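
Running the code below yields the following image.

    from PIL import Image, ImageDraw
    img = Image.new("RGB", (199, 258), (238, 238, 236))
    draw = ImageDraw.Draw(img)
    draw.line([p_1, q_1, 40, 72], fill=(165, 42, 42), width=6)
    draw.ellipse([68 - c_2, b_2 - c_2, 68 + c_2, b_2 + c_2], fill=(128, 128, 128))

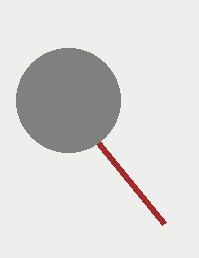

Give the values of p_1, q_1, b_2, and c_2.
p_1 = 164; q_1 = 224; b_2 = 100; c_2 = 52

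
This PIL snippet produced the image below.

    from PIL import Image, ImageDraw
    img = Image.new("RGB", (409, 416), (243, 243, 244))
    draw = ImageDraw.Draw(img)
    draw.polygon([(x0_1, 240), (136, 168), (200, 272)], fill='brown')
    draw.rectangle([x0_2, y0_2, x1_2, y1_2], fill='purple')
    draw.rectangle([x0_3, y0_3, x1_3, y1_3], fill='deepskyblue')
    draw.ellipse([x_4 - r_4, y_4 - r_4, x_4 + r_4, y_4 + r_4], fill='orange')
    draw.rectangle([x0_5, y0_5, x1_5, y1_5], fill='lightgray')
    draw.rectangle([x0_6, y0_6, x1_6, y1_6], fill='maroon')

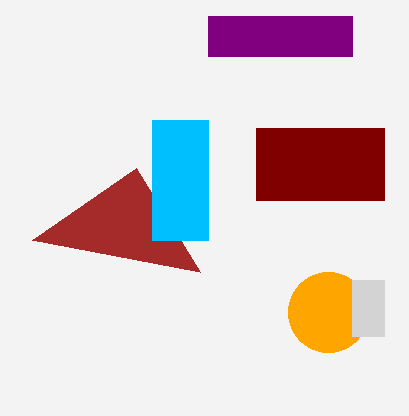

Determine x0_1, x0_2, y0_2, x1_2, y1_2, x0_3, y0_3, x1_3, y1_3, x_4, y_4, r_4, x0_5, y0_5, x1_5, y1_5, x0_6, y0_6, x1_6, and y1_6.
x0_1 = 32, x0_2 = 208, y0_2 = 16, x1_2 = 352, y1_2 = 56, x0_3 = 152, y0_3 = 120, x1_3 = 208, y1_3 = 240, x_4 = 328, y_4 = 312, r_4 = 40, x0_5 = 352, y0_5 = 280, x1_5 = 384, y1_5 = 336, x0_6 = 256, y0_6 = 128, x1_6 = 384, y1_6 = 200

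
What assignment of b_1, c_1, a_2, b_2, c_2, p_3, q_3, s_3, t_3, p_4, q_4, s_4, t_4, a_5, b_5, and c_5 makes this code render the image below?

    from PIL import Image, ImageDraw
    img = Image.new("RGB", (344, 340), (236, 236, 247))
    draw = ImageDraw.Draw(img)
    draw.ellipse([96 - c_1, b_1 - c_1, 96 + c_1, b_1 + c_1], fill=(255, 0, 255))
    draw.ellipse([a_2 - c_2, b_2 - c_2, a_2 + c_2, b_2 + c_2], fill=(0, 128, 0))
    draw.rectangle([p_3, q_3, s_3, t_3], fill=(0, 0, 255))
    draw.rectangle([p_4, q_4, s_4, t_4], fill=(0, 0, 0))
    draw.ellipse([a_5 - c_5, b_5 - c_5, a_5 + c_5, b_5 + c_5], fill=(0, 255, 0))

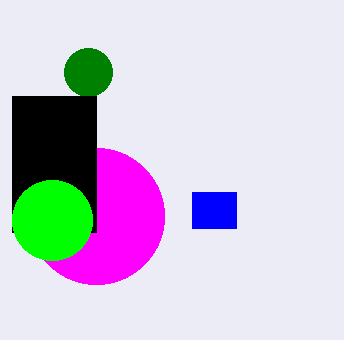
b_1 = 216, c_1 = 68, a_2 = 88, b_2 = 72, c_2 = 24, p_3 = 192, q_3 = 192, s_3 = 236, t_3 = 228, p_4 = 12, q_4 = 96, s_4 = 96, t_4 = 232, a_5 = 52, b_5 = 220, c_5 = 40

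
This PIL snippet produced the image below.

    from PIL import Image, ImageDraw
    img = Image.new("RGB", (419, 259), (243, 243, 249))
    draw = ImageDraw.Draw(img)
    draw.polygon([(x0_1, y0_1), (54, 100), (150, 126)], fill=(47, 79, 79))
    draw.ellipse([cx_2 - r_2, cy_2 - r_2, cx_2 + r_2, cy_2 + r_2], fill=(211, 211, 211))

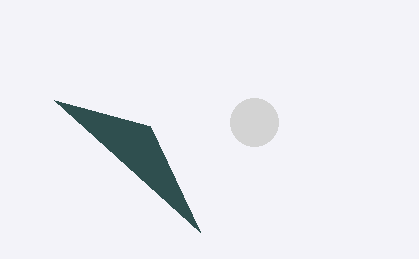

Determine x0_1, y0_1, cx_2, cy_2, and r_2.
x0_1 = 200, y0_1 = 232, cx_2 = 254, cy_2 = 122, r_2 = 24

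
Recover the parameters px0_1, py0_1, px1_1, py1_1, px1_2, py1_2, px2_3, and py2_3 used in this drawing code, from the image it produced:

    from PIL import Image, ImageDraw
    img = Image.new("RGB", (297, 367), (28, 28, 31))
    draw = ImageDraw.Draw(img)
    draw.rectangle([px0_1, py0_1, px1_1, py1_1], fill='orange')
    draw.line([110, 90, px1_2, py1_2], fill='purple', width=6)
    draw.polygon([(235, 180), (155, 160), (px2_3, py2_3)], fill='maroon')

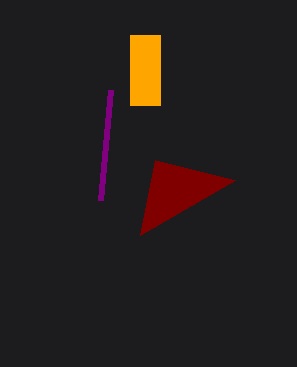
px0_1 = 130; py0_1 = 35; px1_1 = 160; py1_1 = 105; px1_2 = 100; py1_2 = 200; px2_3 = 140; py2_3 = 235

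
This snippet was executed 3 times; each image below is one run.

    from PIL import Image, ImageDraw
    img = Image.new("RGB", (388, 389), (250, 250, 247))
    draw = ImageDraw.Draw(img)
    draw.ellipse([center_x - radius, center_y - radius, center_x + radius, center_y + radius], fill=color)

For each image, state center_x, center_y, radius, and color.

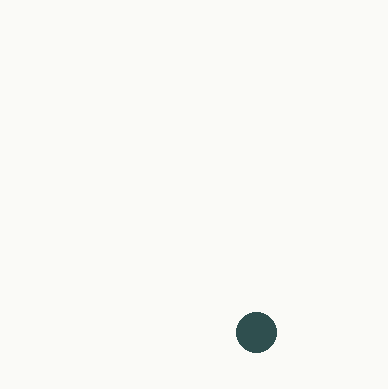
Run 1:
center_x = 256
center_y = 332
radius = 20
color = 'darkslategray'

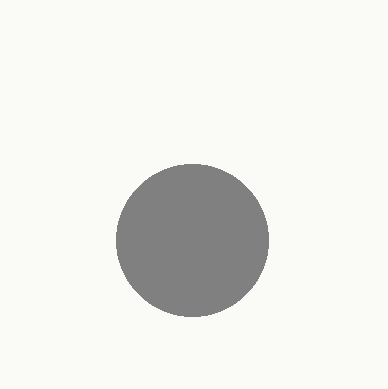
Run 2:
center_x = 192
center_y = 240
radius = 76
color = 'gray'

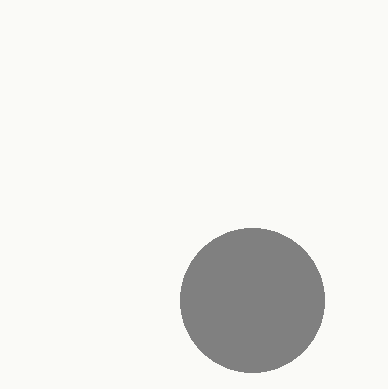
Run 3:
center_x = 252, center_y = 300, radius = 72, color = 'gray'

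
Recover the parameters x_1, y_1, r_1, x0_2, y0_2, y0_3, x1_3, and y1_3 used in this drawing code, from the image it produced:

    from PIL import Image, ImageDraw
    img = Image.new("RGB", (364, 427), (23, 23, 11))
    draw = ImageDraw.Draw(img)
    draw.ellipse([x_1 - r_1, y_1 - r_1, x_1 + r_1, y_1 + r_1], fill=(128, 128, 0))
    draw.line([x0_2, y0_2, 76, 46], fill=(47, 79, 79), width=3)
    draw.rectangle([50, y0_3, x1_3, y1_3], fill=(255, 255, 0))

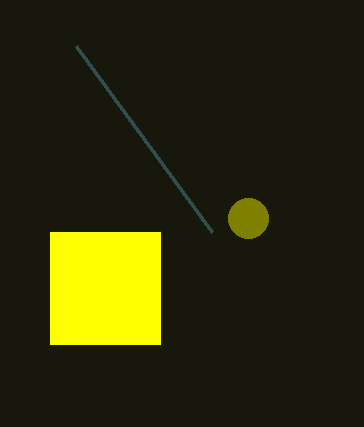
x_1 = 248; y_1 = 218; r_1 = 20; x0_2 = 212; y0_2 = 232; y0_3 = 232; x1_3 = 160; y1_3 = 344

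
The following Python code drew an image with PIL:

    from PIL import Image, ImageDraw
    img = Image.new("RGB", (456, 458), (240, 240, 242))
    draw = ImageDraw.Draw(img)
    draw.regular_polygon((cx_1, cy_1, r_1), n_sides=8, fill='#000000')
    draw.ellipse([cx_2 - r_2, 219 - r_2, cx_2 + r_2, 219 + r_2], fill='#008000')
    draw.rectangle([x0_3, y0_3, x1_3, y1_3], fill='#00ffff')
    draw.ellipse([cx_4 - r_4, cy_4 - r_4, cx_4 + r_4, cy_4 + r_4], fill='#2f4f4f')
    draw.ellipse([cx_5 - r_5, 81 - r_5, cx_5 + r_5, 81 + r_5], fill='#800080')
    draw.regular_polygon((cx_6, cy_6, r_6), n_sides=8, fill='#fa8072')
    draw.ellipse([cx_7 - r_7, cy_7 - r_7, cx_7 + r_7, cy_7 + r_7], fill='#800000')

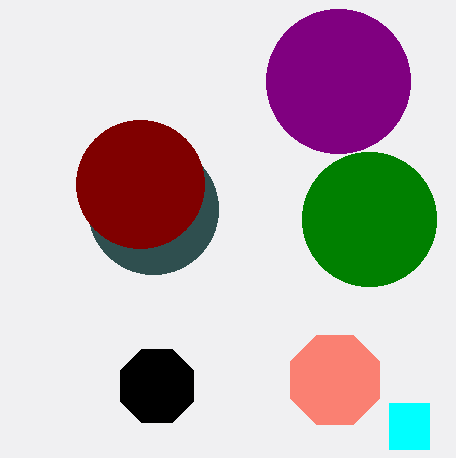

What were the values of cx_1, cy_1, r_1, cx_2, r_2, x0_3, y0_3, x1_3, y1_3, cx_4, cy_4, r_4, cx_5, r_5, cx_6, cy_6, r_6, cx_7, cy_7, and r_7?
cx_1 = 157
cy_1 = 386
r_1 = 40
cx_2 = 369
r_2 = 67
x0_3 = 389
y0_3 = 403
x1_3 = 429
y1_3 = 449
cx_4 = 153
cy_4 = 209
r_4 = 65
cx_5 = 338
r_5 = 72
cx_6 = 335
cy_6 = 380
r_6 = 48
cx_7 = 140
cy_7 = 184
r_7 = 64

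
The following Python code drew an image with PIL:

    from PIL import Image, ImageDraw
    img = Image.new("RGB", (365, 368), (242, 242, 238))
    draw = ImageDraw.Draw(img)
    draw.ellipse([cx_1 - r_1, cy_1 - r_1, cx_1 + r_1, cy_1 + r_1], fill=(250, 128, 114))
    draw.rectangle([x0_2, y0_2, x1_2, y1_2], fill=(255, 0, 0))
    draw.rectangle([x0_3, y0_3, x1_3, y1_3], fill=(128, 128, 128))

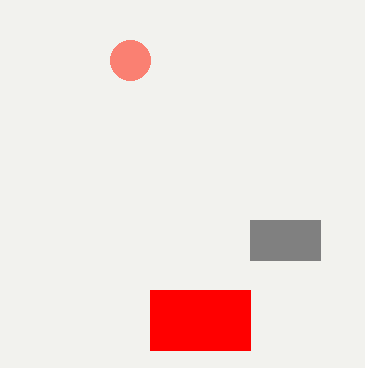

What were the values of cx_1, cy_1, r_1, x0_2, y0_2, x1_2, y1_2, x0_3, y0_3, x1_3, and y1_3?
cx_1 = 130; cy_1 = 60; r_1 = 20; x0_2 = 150; y0_2 = 290; x1_2 = 250; y1_2 = 350; x0_3 = 250; y0_3 = 220; x1_3 = 320; y1_3 = 260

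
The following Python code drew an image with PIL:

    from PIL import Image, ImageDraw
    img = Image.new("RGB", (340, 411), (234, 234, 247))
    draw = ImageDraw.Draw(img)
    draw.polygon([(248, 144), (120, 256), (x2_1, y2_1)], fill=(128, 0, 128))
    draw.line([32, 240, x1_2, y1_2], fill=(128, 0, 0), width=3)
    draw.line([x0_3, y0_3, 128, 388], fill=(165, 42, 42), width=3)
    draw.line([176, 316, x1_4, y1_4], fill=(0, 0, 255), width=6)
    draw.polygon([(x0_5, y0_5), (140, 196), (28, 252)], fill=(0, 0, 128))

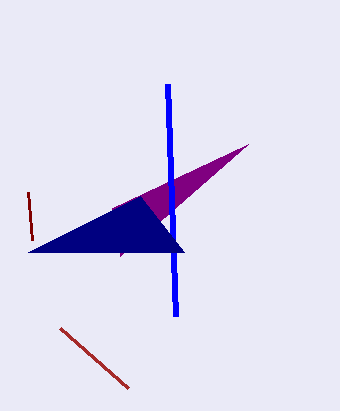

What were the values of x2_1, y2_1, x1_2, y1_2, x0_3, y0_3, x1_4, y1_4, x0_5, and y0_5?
x2_1 = 112, y2_1 = 208, x1_2 = 28, y1_2 = 192, x0_3 = 60, y0_3 = 328, x1_4 = 168, y1_4 = 84, x0_5 = 184, y0_5 = 252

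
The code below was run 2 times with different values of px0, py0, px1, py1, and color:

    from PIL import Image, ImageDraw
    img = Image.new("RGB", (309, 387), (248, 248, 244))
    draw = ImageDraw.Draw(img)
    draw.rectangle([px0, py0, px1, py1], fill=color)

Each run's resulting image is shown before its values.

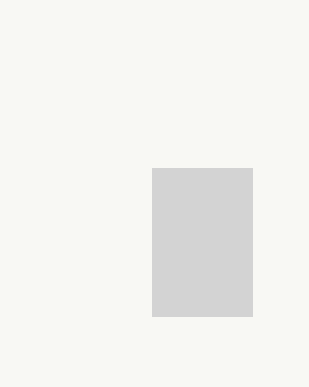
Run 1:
px0 = 152, py0 = 168, px1 = 252, py1 = 316, color = 'lightgray'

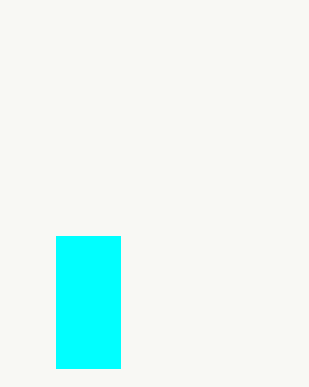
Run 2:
px0 = 56; py0 = 236; px1 = 120; py1 = 368; color = 'cyan'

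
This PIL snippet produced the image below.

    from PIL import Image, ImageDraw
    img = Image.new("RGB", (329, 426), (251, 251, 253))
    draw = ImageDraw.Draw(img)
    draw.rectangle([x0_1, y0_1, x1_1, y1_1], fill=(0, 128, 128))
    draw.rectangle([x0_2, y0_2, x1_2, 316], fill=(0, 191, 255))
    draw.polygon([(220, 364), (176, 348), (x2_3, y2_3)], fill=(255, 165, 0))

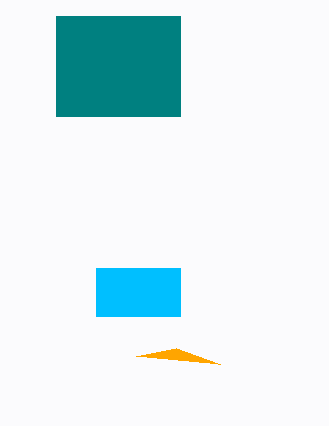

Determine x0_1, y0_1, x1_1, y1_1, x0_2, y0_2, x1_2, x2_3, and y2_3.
x0_1 = 56
y0_1 = 16
x1_1 = 180
y1_1 = 116
x0_2 = 96
y0_2 = 268
x1_2 = 180
x2_3 = 136
y2_3 = 356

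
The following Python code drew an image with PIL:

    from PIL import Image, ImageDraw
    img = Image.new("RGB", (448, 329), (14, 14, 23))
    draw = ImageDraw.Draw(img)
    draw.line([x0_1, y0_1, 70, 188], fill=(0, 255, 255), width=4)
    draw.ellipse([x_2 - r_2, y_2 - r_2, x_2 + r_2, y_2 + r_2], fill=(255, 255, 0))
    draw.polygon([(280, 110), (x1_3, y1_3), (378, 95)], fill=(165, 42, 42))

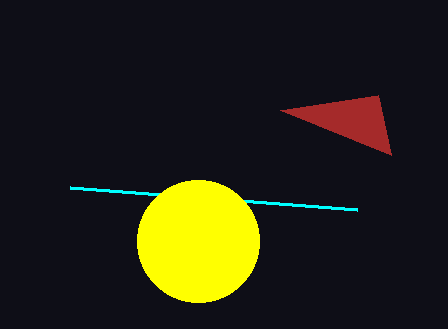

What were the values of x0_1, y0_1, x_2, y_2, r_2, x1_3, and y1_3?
x0_1 = 357, y0_1 = 210, x_2 = 198, y_2 = 241, r_2 = 61, x1_3 = 391, y1_3 = 155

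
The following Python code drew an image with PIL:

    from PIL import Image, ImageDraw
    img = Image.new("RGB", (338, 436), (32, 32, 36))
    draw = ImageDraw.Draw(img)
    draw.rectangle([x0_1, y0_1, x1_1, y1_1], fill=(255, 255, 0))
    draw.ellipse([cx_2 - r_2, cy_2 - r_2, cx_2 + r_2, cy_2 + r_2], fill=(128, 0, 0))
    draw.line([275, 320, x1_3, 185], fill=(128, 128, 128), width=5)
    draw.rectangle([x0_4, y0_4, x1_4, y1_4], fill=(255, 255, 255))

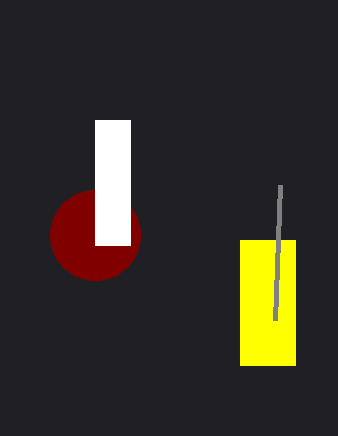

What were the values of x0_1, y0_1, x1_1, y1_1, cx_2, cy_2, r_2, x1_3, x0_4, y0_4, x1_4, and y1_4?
x0_1 = 240
y0_1 = 240
x1_1 = 295
y1_1 = 365
cx_2 = 95
cy_2 = 235
r_2 = 45
x1_3 = 280
x0_4 = 95
y0_4 = 120
x1_4 = 130
y1_4 = 245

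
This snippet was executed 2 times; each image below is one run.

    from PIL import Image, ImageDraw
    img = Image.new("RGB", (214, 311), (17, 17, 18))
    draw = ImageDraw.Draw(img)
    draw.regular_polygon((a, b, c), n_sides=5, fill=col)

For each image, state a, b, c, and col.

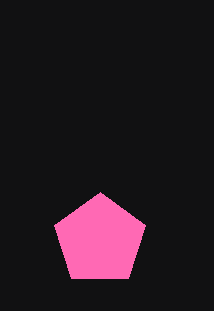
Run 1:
a = 100; b = 240; c = 48; col = 'hotpink'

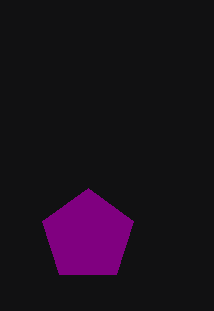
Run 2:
a = 88, b = 236, c = 48, col = 'purple'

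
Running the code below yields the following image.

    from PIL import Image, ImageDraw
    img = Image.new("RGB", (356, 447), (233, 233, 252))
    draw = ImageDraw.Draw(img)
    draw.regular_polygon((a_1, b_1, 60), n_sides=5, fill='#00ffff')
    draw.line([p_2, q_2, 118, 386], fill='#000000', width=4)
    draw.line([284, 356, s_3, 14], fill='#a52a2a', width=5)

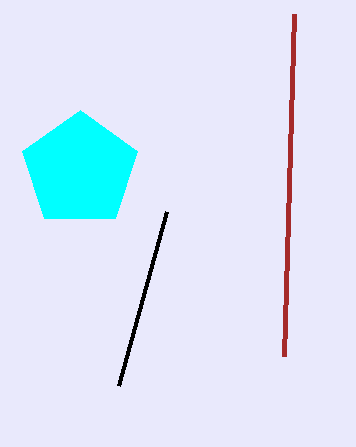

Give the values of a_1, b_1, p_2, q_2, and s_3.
a_1 = 80; b_1 = 170; p_2 = 166; q_2 = 212; s_3 = 294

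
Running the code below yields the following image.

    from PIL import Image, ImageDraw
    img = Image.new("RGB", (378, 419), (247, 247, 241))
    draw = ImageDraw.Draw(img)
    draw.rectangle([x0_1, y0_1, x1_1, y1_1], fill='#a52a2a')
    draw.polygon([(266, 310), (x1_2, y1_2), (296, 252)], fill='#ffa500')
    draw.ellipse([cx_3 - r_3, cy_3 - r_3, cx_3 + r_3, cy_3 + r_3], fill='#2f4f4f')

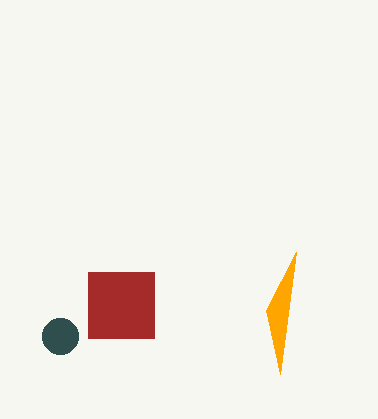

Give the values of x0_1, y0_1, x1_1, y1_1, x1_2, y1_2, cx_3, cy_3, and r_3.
x0_1 = 88, y0_1 = 272, x1_1 = 154, y1_1 = 338, x1_2 = 280, y1_2 = 374, cx_3 = 60, cy_3 = 336, r_3 = 18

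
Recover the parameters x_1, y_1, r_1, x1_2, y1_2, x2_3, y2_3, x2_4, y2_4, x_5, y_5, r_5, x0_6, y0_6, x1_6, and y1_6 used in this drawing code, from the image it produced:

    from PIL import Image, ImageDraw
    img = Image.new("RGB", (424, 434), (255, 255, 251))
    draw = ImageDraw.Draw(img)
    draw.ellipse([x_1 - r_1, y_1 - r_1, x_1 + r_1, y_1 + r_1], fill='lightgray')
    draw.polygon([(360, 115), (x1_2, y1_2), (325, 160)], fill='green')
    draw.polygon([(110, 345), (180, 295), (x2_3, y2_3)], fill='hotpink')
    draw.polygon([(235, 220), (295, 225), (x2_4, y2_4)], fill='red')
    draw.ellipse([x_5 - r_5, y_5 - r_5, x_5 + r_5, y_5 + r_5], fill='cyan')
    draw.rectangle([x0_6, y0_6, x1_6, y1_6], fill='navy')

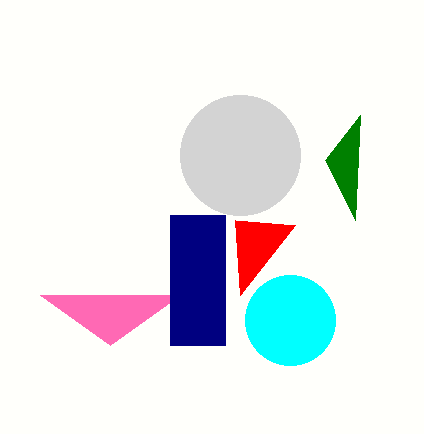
x_1 = 240; y_1 = 155; r_1 = 60; x1_2 = 355; y1_2 = 220; x2_3 = 40; y2_3 = 295; x2_4 = 240; y2_4 = 295; x_5 = 290; y_5 = 320; r_5 = 45; x0_6 = 170; y0_6 = 215; x1_6 = 225; y1_6 = 345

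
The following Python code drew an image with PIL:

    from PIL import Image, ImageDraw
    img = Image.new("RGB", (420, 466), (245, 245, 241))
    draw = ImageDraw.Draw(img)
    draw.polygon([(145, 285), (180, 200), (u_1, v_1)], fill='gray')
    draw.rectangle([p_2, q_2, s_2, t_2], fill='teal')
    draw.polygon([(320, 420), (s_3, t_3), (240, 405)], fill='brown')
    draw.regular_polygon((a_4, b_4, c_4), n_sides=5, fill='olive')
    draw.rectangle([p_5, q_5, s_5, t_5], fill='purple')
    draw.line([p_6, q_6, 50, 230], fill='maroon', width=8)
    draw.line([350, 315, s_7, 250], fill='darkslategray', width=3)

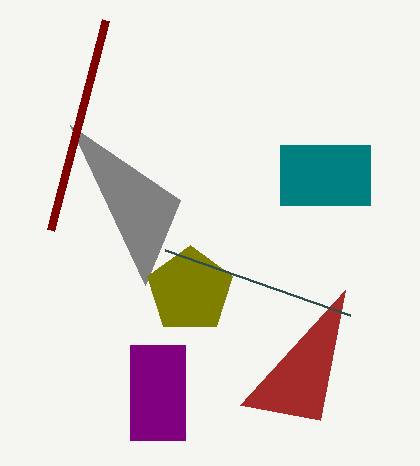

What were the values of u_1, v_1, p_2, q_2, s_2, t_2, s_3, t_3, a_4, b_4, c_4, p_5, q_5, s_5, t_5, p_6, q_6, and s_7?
u_1 = 70; v_1 = 125; p_2 = 280; q_2 = 145; s_2 = 370; t_2 = 205; s_3 = 345; t_3 = 290; a_4 = 190; b_4 = 290; c_4 = 45; p_5 = 130; q_5 = 345; s_5 = 185; t_5 = 440; p_6 = 105; q_6 = 20; s_7 = 165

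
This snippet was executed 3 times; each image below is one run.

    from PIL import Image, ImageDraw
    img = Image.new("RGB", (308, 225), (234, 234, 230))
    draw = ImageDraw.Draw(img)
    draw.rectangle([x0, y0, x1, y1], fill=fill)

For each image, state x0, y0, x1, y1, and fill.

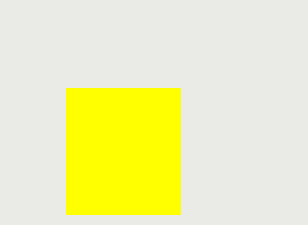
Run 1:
x0 = 66
y0 = 88
x1 = 180
y1 = 214
fill = 'yellow'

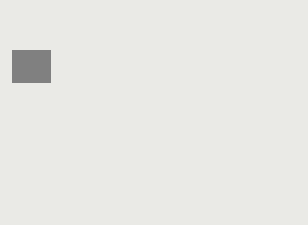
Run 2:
x0 = 12, y0 = 50, x1 = 50, y1 = 82, fill = 'gray'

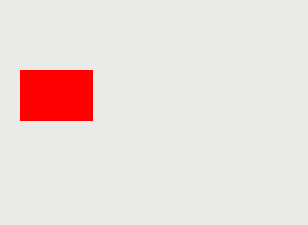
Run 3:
x0 = 20, y0 = 70, x1 = 92, y1 = 120, fill = 'red'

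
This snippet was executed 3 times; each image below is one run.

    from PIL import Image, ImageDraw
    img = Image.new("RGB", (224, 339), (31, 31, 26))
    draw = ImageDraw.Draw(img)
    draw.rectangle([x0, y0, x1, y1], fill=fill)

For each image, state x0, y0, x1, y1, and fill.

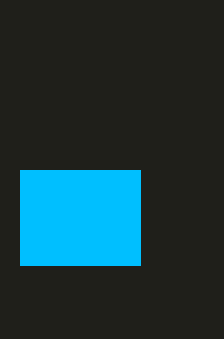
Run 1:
x0 = 20
y0 = 170
x1 = 140
y1 = 265
fill = 'deepskyblue'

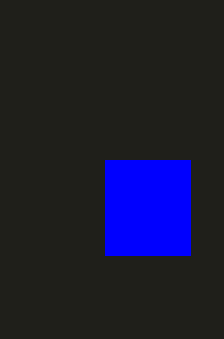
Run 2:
x0 = 105
y0 = 160
x1 = 190
y1 = 255
fill = 'blue'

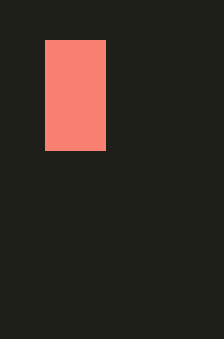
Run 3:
x0 = 45; y0 = 40; x1 = 105; y1 = 150; fill = 'salmon'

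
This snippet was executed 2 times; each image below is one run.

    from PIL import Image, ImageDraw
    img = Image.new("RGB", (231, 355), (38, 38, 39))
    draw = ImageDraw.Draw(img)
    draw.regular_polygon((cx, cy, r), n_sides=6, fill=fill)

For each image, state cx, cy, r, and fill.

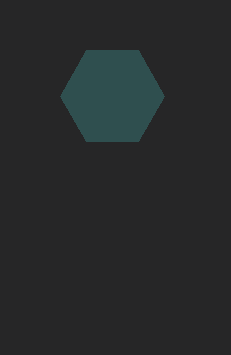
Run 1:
cx = 112
cy = 96
r = 52
fill = 'darkslategray'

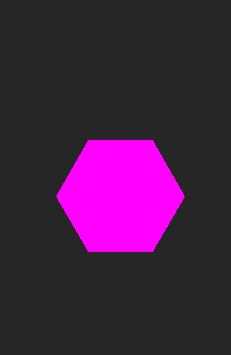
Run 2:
cx = 120, cy = 196, r = 64, fill = 'magenta'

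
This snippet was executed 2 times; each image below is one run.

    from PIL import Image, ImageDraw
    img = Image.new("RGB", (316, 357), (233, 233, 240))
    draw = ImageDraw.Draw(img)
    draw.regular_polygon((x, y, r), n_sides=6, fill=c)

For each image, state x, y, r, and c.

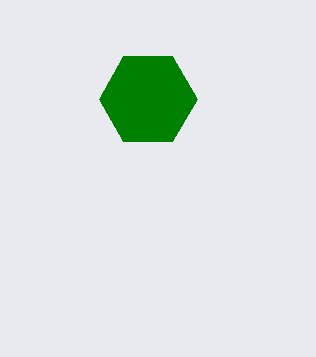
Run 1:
x = 148; y = 99; r = 49; c = 'green'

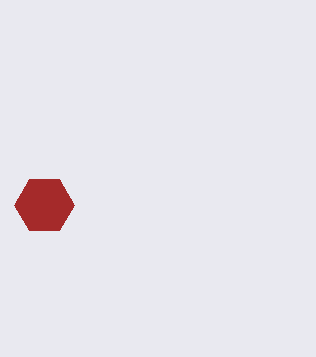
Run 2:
x = 44, y = 205, r = 30, c = 'brown'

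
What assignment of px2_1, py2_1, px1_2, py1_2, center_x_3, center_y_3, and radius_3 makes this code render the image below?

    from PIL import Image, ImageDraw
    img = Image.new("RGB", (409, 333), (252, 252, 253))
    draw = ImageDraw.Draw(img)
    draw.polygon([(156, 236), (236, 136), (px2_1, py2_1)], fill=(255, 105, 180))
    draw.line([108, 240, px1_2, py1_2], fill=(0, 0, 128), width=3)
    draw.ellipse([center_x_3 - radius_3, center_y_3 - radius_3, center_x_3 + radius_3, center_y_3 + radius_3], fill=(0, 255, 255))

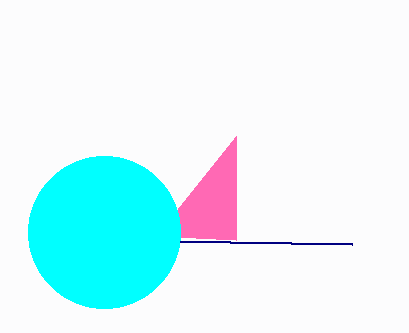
px2_1 = 236; py2_1 = 240; px1_2 = 352; py1_2 = 244; center_x_3 = 104; center_y_3 = 232; radius_3 = 76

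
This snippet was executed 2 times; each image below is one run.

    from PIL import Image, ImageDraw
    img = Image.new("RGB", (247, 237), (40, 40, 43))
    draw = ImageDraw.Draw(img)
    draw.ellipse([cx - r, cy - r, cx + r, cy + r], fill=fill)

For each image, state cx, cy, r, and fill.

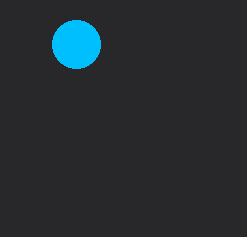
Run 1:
cx = 76, cy = 44, r = 24, fill = 'deepskyblue'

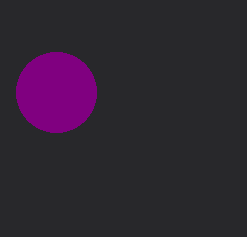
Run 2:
cx = 56; cy = 92; r = 40; fill = 'purple'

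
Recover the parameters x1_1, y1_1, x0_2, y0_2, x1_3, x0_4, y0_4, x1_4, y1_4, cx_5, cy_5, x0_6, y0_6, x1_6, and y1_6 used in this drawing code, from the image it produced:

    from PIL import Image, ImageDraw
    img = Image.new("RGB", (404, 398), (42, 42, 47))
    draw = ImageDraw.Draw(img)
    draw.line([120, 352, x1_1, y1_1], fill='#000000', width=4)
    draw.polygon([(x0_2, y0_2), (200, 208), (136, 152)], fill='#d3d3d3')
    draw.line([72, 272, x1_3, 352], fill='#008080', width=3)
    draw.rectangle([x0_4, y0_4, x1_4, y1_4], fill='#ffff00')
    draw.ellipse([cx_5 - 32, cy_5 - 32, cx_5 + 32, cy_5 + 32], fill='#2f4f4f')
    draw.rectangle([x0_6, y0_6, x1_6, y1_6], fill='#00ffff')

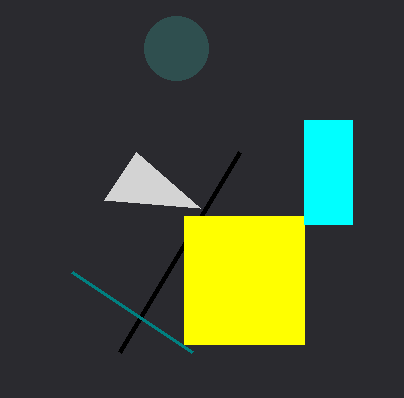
x1_1 = 240, y1_1 = 152, x0_2 = 104, y0_2 = 200, x1_3 = 192, x0_4 = 184, y0_4 = 216, x1_4 = 304, y1_4 = 344, cx_5 = 176, cy_5 = 48, x0_6 = 304, y0_6 = 120, x1_6 = 352, y1_6 = 224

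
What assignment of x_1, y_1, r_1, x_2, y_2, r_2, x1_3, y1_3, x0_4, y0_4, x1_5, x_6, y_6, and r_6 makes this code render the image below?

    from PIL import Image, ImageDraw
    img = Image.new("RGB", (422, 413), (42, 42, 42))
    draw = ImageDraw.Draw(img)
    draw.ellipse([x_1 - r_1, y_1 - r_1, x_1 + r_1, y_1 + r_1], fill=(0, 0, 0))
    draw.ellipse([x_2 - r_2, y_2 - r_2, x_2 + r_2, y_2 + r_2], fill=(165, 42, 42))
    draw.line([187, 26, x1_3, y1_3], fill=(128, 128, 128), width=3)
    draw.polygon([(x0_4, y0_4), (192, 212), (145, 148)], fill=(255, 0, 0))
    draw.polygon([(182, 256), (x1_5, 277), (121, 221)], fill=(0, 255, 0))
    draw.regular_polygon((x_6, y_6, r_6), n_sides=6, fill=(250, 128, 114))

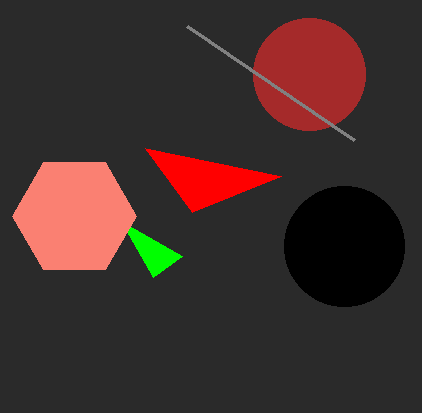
x_1 = 344, y_1 = 246, r_1 = 60, x_2 = 309, y_2 = 74, r_2 = 56, x1_3 = 354, y1_3 = 140, x0_4 = 281, y0_4 = 176, x1_5 = 153, x_6 = 74, y_6 = 216, r_6 = 62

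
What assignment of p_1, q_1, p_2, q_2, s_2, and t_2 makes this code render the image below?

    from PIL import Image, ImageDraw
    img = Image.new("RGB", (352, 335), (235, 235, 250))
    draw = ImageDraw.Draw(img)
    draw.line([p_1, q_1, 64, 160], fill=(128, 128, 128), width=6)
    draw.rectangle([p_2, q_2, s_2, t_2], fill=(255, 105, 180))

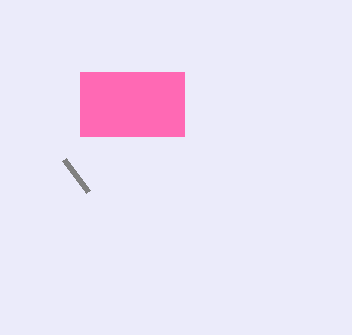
p_1 = 88; q_1 = 192; p_2 = 80; q_2 = 72; s_2 = 184; t_2 = 136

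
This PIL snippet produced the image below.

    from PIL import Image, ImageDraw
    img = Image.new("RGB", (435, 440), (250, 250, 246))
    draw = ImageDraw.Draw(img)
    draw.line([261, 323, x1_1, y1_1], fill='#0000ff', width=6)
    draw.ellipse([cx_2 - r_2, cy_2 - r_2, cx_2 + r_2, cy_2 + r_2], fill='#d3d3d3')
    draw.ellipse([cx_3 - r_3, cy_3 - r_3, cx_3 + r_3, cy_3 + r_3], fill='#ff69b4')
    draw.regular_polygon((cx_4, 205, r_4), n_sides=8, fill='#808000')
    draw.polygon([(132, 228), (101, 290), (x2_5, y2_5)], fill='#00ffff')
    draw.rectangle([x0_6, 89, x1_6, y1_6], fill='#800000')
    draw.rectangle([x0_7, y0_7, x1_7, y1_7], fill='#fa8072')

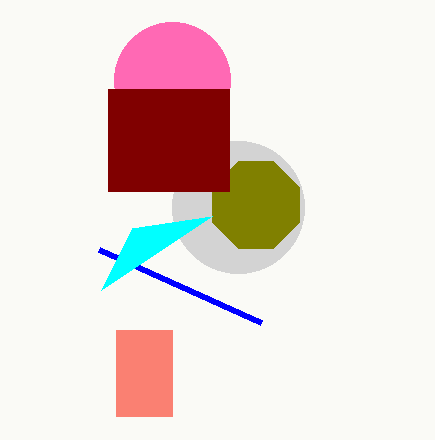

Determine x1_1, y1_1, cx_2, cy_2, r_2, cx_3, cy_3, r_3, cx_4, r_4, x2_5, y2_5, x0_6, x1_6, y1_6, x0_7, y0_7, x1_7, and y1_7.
x1_1 = 99; y1_1 = 250; cx_2 = 238; cy_2 = 207; r_2 = 66; cx_3 = 172; cy_3 = 80; r_3 = 58; cx_4 = 256; r_4 = 47; x2_5 = 212; y2_5 = 216; x0_6 = 108; x1_6 = 229; y1_6 = 191; x0_7 = 116; y0_7 = 330; x1_7 = 172; y1_7 = 416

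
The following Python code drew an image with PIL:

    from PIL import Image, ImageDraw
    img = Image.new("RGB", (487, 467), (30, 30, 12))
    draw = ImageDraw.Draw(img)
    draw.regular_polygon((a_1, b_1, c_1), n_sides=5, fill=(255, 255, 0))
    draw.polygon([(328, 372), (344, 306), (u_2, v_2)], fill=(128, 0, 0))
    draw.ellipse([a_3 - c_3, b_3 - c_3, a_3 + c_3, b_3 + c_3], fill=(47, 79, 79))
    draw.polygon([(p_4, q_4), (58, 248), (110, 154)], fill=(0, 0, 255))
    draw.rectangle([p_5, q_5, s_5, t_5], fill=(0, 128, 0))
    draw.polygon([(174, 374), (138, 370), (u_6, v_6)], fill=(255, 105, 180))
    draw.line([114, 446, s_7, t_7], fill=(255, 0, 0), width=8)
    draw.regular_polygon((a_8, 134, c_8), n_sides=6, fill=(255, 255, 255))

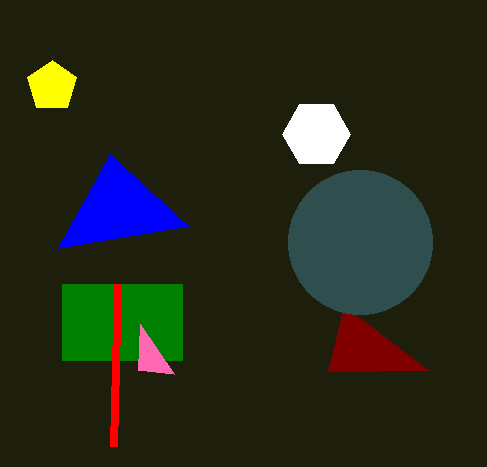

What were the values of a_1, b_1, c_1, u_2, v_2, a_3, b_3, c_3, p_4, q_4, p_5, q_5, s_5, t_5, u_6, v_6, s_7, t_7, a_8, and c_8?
a_1 = 52, b_1 = 86, c_1 = 26, u_2 = 428, v_2 = 370, a_3 = 360, b_3 = 242, c_3 = 72, p_4 = 188, q_4 = 226, p_5 = 62, q_5 = 284, s_5 = 182, t_5 = 360, u_6 = 140, v_6 = 324, s_7 = 118, t_7 = 284, a_8 = 316, c_8 = 34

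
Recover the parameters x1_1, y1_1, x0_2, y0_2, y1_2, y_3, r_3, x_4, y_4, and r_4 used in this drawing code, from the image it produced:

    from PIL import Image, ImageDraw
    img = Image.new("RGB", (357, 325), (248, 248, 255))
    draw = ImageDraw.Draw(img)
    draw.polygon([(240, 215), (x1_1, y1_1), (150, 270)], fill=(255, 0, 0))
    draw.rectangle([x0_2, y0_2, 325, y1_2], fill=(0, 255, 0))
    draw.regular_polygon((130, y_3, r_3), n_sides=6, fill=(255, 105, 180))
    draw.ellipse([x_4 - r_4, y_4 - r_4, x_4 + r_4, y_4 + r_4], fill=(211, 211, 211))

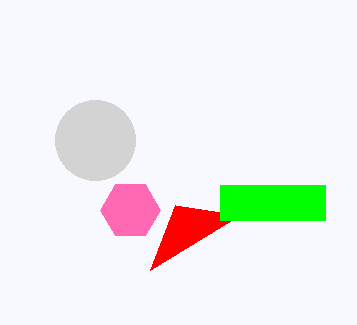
x1_1 = 175, y1_1 = 205, x0_2 = 220, y0_2 = 185, y1_2 = 220, y_3 = 210, r_3 = 30, x_4 = 95, y_4 = 140, r_4 = 40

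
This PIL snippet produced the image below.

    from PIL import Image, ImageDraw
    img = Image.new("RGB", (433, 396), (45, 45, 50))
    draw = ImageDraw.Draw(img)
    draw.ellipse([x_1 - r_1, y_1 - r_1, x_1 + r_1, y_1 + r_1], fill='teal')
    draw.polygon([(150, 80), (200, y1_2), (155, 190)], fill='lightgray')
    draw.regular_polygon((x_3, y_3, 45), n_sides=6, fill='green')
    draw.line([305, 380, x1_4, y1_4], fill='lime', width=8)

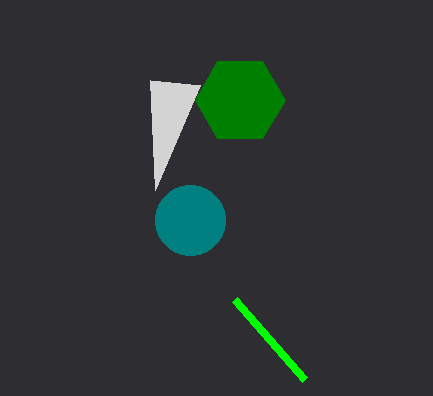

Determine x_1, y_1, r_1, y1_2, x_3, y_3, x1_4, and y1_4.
x_1 = 190
y_1 = 220
r_1 = 35
y1_2 = 85
x_3 = 240
y_3 = 100
x1_4 = 235
y1_4 = 300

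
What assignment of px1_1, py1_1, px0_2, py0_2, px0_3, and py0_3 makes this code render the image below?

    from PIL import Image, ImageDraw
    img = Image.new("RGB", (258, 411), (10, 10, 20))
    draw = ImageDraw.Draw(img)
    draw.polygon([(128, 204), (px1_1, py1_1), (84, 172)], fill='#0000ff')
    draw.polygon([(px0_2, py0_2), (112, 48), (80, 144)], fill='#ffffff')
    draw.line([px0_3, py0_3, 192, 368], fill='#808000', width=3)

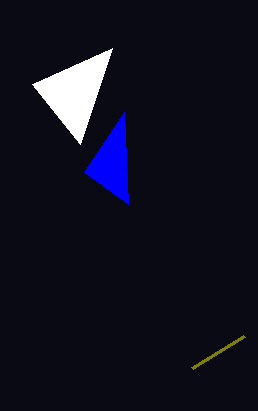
px1_1 = 124; py1_1 = 112; px0_2 = 32; py0_2 = 84; px0_3 = 244; py0_3 = 336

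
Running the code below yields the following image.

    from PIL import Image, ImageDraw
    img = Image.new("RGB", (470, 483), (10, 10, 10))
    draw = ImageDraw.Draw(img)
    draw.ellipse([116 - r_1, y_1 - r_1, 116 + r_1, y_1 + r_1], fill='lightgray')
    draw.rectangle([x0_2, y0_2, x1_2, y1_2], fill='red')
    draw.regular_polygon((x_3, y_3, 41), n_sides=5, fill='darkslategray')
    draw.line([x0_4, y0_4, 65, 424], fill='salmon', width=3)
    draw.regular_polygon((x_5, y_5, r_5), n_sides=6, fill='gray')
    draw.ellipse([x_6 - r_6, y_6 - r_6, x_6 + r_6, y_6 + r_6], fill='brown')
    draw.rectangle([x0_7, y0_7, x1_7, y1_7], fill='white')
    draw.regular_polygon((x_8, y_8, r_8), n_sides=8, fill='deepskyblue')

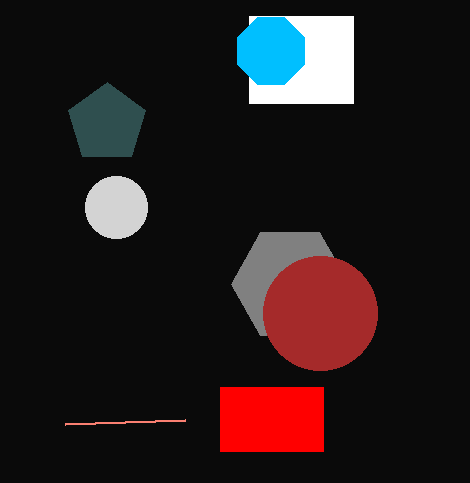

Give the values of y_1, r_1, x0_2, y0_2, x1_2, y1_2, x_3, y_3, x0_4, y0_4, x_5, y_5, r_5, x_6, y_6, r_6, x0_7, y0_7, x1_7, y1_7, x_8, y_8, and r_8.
y_1 = 207, r_1 = 31, x0_2 = 220, y0_2 = 387, x1_2 = 323, y1_2 = 451, x_3 = 107, y_3 = 123, x0_4 = 185, y0_4 = 420, x_5 = 290, y_5 = 284, r_5 = 59, x_6 = 320, y_6 = 313, r_6 = 57, x0_7 = 249, y0_7 = 16, x1_7 = 353, y1_7 = 103, x_8 = 271, y_8 = 51, r_8 = 36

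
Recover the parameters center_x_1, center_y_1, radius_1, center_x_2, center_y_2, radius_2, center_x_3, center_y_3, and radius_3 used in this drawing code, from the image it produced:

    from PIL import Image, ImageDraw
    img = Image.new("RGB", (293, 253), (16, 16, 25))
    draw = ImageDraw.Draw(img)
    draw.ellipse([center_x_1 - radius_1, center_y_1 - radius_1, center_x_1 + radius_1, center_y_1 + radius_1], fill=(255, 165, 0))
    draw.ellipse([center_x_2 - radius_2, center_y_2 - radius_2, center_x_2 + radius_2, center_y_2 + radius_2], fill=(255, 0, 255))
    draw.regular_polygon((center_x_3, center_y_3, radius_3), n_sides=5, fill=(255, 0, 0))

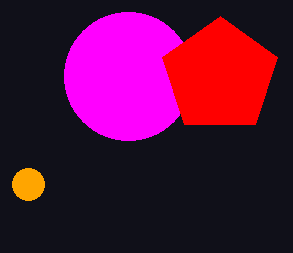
center_x_1 = 28, center_y_1 = 184, radius_1 = 16, center_x_2 = 128, center_y_2 = 76, radius_2 = 64, center_x_3 = 220, center_y_3 = 76, radius_3 = 60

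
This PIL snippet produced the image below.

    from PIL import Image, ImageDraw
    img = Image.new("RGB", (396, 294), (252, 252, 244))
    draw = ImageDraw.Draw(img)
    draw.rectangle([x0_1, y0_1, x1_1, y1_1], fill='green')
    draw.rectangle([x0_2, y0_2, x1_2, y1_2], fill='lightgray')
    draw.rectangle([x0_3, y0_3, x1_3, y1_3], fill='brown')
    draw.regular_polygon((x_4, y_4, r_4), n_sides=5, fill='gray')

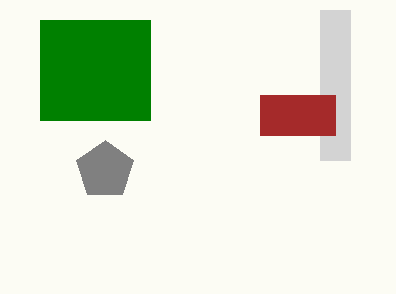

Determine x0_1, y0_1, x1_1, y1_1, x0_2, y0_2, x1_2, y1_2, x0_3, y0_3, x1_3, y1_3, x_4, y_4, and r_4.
x0_1 = 40, y0_1 = 20, x1_1 = 150, y1_1 = 120, x0_2 = 320, y0_2 = 10, x1_2 = 350, y1_2 = 160, x0_3 = 260, y0_3 = 95, x1_3 = 335, y1_3 = 135, x_4 = 105, y_4 = 170, r_4 = 30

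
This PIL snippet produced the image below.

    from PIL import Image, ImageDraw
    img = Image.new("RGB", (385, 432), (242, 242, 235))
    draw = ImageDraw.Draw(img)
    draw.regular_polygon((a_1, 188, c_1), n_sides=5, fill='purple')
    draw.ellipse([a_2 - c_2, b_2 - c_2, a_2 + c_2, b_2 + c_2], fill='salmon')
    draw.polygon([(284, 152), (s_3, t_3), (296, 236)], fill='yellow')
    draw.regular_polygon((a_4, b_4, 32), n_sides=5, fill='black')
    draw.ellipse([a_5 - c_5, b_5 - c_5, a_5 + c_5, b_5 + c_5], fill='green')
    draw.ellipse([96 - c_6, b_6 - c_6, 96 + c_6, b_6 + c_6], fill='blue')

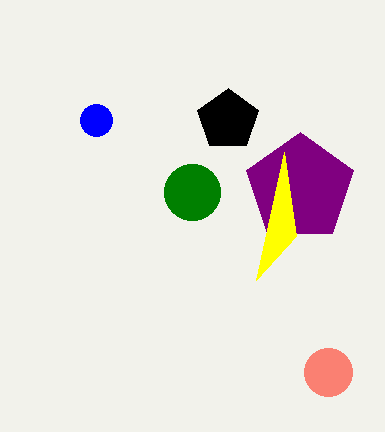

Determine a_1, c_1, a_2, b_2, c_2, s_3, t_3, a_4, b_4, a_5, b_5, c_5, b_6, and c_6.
a_1 = 300
c_1 = 56
a_2 = 328
b_2 = 372
c_2 = 24
s_3 = 256
t_3 = 280
a_4 = 228
b_4 = 120
a_5 = 192
b_5 = 192
c_5 = 28
b_6 = 120
c_6 = 16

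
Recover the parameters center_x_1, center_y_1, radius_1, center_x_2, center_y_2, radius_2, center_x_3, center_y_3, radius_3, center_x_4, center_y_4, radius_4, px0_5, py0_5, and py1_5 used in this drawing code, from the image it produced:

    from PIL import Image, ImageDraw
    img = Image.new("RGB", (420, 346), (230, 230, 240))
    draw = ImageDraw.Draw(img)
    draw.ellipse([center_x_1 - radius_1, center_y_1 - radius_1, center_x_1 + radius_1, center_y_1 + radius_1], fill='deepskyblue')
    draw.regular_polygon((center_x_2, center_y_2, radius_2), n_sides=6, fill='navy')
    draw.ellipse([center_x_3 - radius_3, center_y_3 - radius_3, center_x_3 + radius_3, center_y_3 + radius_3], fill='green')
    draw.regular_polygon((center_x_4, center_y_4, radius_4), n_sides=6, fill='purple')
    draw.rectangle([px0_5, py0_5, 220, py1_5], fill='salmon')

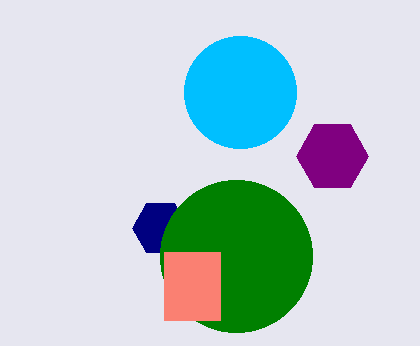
center_x_1 = 240; center_y_1 = 92; radius_1 = 56; center_x_2 = 160; center_y_2 = 228; radius_2 = 28; center_x_3 = 236; center_y_3 = 256; radius_3 = 76; center_x_4 = 332; center_y_4 = 156; radius_4 = 36; px0_5 = 164; py0_5 = 252; py1_5 = 320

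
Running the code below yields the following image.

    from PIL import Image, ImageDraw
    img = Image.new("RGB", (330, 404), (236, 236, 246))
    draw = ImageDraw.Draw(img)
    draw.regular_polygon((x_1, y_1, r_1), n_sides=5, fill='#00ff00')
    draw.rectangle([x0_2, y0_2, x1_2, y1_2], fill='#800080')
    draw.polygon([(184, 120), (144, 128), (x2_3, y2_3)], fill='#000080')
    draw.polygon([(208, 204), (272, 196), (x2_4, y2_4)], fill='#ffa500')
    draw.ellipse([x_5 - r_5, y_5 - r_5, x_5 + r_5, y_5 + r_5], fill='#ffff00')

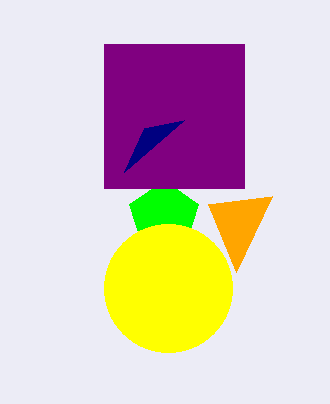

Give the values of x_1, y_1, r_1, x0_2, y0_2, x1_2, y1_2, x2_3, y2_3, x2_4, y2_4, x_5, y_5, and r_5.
x_1 = 164, y_1 = 216, r_1 = 36, x0_2 = 104, y0_2 = 44, x1_2 = 244, y1_2 = 188, x2_3 = 124, y2_3 = 172, x2_4 = 236, y2_4 = 272, x_5 = 168, y_5 = 288, r_5 = 64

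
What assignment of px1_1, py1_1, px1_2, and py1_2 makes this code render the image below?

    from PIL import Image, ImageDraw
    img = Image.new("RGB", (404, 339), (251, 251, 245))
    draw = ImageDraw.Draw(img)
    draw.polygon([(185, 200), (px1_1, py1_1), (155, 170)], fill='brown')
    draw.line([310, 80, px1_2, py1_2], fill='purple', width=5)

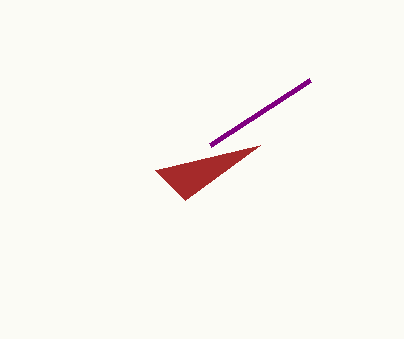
px1_1 = 260; py1_1 = 145; px1_2 = 210; py1_2 = 145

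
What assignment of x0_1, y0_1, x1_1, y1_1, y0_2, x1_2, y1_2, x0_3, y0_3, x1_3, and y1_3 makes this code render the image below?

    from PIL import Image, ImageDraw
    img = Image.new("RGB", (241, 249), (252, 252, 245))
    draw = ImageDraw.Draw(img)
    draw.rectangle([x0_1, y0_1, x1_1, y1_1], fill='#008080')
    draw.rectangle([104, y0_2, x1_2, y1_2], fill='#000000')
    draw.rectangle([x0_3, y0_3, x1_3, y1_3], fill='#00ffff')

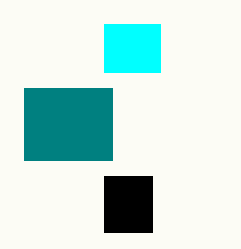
x0_1 = 24; y0_1 = 88; x1_1 = 112; y1_1 = 160; y0_2 = 176; x1_2 = 152; y1_2 = 232; x0_3 = 104; y0_3 = 24; x1_3 = 160; y1_3 = 72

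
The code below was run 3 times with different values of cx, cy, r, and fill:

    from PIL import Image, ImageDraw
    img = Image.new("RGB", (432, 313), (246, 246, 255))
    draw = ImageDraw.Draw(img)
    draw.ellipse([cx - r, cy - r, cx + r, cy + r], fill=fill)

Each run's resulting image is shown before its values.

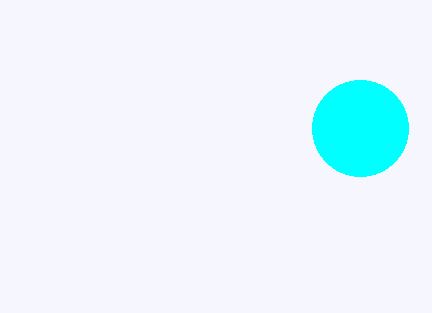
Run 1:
cx = 360, cy = 128, r = 48, fill = 'cyan'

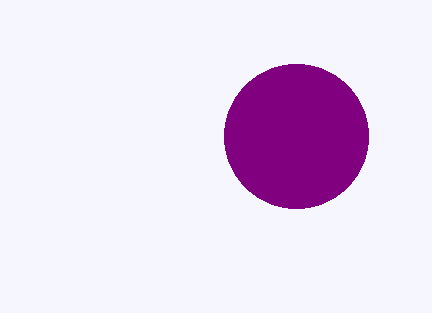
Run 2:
cx = 296, cy = 136, r = 72, fill = 'purple'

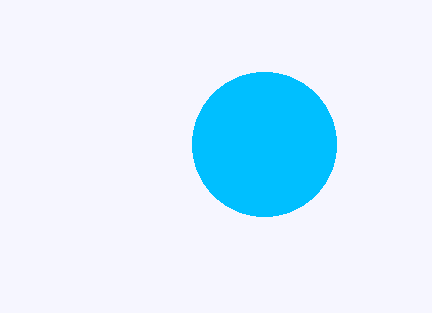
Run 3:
cx = 264
cy = 144
r = 72
fill = 'deepskyblue'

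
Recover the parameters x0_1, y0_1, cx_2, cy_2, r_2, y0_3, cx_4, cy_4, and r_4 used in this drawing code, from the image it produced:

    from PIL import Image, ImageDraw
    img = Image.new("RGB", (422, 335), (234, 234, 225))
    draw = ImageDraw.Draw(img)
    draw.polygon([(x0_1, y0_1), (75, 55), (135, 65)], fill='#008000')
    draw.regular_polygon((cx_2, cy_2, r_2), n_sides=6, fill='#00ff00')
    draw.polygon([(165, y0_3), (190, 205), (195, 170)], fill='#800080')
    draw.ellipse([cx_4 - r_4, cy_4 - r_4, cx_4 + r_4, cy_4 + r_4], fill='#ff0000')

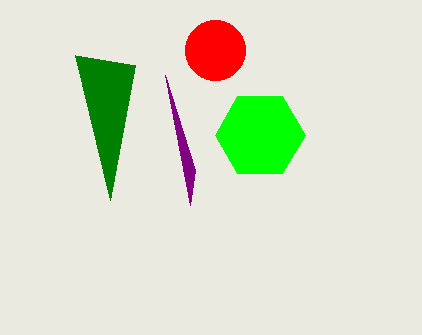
x0_1 = 110; y0_1 = 200; cx_2 = 260; cy_2 = 135; r_2 = 45; y0_3 = 75; cx_4 = 215; cy_4 = 50; r_4 = 30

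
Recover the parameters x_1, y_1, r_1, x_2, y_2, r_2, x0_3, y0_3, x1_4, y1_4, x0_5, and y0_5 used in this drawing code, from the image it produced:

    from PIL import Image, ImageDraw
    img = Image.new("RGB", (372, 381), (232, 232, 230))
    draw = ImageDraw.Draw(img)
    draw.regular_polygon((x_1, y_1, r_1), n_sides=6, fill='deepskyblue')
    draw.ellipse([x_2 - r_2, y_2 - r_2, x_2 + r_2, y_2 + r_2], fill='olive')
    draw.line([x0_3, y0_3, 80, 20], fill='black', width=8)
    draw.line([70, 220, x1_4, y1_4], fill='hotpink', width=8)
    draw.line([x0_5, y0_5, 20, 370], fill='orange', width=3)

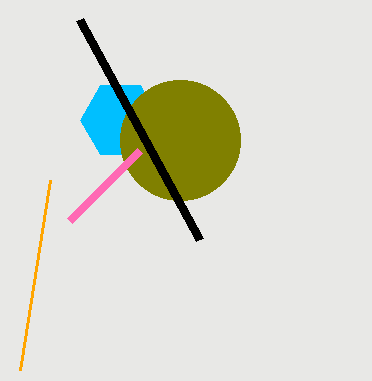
x_1 = 120
y_1 = 120
r_1 = 40
x_2 = 180
y_2 = 140
r_2 = 60
x0_3 = 200
y0_3 = 240
x1_4 = 140
y1_4 = 150
x0_5 = 50
y0_5 = 180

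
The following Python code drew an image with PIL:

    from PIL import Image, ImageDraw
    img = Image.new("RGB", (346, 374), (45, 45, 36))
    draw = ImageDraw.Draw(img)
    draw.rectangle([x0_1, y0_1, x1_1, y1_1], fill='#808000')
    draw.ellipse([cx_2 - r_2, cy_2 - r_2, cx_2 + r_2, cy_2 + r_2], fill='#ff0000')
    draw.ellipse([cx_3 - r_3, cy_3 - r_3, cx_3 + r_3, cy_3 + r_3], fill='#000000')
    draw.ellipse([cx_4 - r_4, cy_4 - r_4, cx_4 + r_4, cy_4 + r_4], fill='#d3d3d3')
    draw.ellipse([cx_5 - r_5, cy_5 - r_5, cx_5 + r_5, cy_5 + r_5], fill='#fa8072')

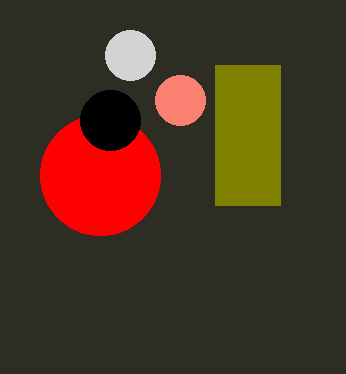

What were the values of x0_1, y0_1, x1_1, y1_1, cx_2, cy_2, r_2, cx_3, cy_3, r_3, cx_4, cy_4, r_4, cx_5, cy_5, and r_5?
x0_1 = 215, y0_1 = 65, x1_1 = 280, y1_1 = 205, cx_2 = 100, cy_2 = 175, r_2 = 60, cx_3 = 110, cy_3 = 120, r_3 = 30, cx_4 = 130, cy_4 = 55, r_4 = 25, cx_5 = 180, cy_5 = 100, r_5 = 25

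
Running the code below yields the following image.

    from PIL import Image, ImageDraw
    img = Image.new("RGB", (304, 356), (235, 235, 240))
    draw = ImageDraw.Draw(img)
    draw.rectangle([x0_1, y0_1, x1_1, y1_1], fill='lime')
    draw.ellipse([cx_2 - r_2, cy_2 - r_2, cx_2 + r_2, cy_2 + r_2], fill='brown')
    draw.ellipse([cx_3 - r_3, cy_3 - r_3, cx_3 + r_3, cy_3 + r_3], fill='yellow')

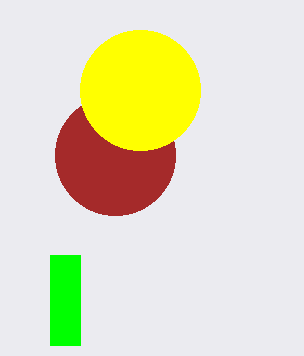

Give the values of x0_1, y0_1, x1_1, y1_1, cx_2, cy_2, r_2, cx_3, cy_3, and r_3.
x0_1 = 50
y0_1 = 255
x1_1 = 80
y1_1 = 345
cx_2 = 115
cy_2 = 155
r_2 = 60
cx_3 = 140
cy_3 = 90
r_3 = 60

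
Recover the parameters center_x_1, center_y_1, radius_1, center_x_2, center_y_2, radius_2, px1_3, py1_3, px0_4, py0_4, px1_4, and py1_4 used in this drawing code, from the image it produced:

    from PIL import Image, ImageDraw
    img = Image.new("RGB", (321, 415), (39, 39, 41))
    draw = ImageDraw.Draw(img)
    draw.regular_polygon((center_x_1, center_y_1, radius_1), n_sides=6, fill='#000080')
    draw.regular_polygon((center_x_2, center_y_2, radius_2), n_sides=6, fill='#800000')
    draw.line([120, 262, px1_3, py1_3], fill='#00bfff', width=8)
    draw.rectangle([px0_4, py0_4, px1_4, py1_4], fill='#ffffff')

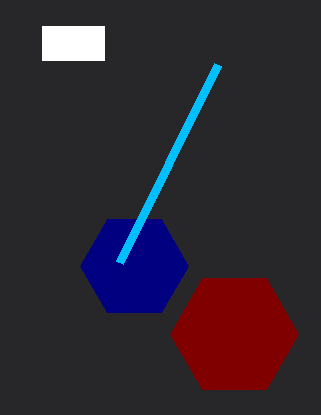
center_x_1 = 134
center_y_1 = 266
radius_1 = 54
center_x_2 = 234
center_y_2 = 334
radius_2 = 64
px1_3 = 218
py1_3 = 64
px0_4 = 42
py0_4 = 26
px1_4 = 104
py1_4 = 60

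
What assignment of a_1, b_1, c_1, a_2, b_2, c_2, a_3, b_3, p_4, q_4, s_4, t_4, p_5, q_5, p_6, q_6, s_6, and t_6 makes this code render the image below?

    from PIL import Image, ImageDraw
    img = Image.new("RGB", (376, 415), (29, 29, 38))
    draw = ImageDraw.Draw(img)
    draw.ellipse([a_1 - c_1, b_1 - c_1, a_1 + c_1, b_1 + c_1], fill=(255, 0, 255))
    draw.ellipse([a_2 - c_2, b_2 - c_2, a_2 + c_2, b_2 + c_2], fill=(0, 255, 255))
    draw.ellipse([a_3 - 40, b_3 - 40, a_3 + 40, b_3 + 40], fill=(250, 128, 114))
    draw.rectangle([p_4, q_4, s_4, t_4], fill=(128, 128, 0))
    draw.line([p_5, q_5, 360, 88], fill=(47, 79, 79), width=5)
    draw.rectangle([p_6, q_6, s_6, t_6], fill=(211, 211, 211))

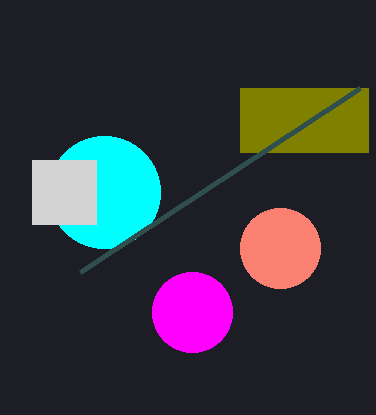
a_1 = 192, b_1 = 312, c_1 = 40, a_2 = 104, b_2 = 192, c_2 = 56, a_3 = 280, b_3 = 248, p_4 = 240, q_4 = 88, s_4 = 368, t_4 = 152, p_5 = 80, q_5 = 272, p_6 = 32, q_6 = 160, s_6 = 96, t_6 = 224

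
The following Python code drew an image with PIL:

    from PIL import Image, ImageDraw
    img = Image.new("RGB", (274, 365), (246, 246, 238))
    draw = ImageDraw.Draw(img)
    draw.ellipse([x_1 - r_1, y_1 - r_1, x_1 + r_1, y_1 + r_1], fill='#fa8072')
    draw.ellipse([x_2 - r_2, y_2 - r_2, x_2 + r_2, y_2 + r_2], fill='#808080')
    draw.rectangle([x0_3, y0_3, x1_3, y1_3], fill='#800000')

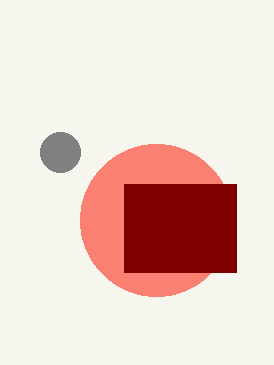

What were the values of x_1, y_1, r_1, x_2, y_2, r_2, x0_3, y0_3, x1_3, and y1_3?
x_1 = 156
y_1 = 220
r_1 = 76
x_2 = 60
y_2 = 152
r_2 = 20
x0_3 = 124
y0_3 = 184
x1_3 = 236
y1_3 = 272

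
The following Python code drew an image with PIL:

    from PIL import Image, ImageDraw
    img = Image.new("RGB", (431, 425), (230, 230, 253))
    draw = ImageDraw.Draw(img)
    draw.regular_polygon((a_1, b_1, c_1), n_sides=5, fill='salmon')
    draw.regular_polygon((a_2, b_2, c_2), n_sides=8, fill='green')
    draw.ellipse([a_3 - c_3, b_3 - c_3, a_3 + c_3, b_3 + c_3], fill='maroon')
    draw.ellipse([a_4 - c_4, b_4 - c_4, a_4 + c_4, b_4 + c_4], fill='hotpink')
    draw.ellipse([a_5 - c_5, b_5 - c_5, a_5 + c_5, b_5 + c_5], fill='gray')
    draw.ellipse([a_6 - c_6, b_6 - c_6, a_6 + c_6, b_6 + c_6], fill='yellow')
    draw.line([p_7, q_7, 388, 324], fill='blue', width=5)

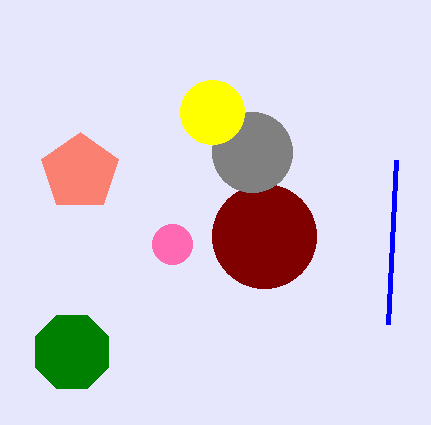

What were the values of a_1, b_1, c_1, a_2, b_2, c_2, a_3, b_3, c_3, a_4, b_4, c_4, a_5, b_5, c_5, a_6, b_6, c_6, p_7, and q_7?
a_1 = 80, b_1 = 172, c_1 = 40, a_2 = 72, b_2 = 352, c_2 = 40, a_3 = 264, b_3 = 236, c_3 = 52, a_4 = 172, b_4 = 244, c_4 = 20, a_5 = 252, b_5 = 152, c_5 = 40, a_6 = 212, b_6 = 112, c_6 = 32, p_7 = 396, q_7 = 160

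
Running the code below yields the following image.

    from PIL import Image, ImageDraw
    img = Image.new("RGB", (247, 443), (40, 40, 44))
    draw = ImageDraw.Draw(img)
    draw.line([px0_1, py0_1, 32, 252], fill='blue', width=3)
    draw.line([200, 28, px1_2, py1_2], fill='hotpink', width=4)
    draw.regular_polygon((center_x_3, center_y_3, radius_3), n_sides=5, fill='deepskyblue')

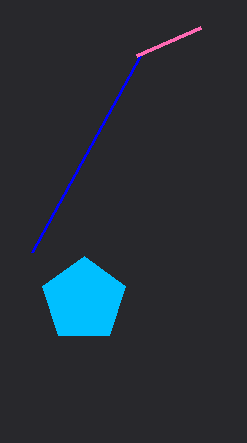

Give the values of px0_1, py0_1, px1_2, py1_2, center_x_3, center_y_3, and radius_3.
px0_1 = 140, py0_1 = 56, px1_2 = 136, py1_2 = 56, center_x_3 = 84, center_y_3 = 300, radius_3 = 44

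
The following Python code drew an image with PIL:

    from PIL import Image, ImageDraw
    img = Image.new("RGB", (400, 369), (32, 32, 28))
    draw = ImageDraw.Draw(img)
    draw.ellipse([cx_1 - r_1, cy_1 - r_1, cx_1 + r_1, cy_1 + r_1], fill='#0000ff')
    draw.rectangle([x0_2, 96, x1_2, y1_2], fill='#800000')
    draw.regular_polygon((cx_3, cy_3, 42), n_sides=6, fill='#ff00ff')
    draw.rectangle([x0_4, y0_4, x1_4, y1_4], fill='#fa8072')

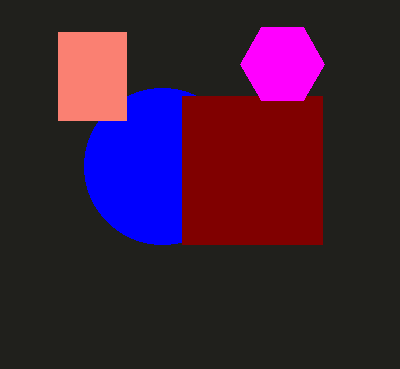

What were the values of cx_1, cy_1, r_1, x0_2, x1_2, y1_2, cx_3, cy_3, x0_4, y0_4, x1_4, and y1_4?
cx_1 = 162; cy_1 = 166; r_1 = 78; x0_2 = 182; x1_2 = 322; y1_2 = 244; cx_3 = 282; cy_3 = 64; x0_4 = 58; y0_4 = 32; x1_4 = 126; y1_4 = 120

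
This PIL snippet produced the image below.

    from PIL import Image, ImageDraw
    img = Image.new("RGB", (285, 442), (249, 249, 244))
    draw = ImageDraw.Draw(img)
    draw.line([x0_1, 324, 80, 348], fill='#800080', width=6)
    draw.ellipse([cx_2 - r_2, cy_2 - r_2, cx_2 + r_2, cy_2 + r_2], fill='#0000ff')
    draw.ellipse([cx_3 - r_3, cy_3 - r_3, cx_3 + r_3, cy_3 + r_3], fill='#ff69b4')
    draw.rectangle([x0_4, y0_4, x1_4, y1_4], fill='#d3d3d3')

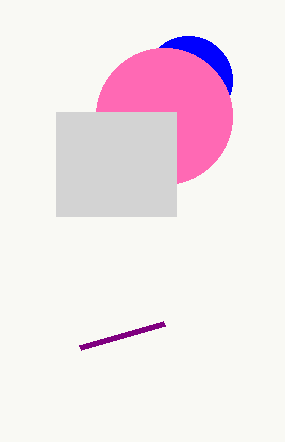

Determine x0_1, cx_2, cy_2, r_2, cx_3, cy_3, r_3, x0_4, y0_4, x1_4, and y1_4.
x0_1 = 164
cx_2 = 188
cy_2 = 80
r_2 = 44
cx_3 = 164
cy_3 = 116
r_3 = 68
x0_4 = 56
y0_4 = 112
x1_4 = 176
y1_4 = 216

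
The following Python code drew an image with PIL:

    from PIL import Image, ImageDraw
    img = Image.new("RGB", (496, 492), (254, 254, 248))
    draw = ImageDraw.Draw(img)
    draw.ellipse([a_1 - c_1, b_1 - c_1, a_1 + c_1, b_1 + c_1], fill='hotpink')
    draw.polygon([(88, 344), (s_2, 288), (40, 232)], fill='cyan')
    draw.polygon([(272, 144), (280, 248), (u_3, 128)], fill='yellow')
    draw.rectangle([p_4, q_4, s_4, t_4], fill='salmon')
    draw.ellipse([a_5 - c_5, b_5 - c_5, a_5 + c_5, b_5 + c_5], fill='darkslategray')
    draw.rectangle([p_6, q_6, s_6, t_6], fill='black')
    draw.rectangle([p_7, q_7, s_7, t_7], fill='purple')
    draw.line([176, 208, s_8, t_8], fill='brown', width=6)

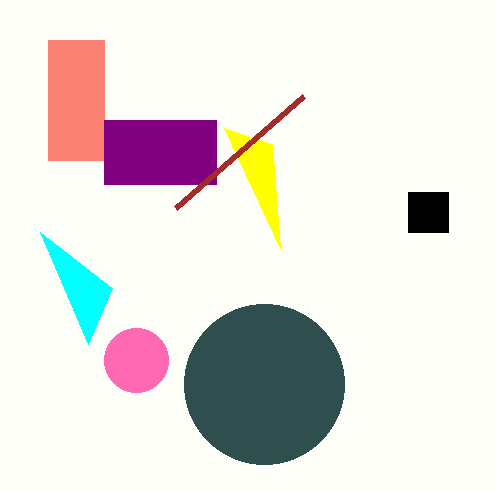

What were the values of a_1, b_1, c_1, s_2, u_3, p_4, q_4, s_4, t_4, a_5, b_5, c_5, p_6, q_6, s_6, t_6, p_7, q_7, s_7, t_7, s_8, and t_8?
a_1 = 136, b_1 = 360, c_1 = 32, s_2 = 112, u_3 = 224, p_4 = 48, q_4 = 40, s_4 = 104, t_4 = 160, a_5 = 264, b_5 = 384, c_5 = 80, p_6 = 408, q_6 = 192, s_6 = 448, t_6 = 232, p_7 = 104, q_7 = 120, s_7 = 216, t_7 = 184, s_8 = 304, t_8 = 96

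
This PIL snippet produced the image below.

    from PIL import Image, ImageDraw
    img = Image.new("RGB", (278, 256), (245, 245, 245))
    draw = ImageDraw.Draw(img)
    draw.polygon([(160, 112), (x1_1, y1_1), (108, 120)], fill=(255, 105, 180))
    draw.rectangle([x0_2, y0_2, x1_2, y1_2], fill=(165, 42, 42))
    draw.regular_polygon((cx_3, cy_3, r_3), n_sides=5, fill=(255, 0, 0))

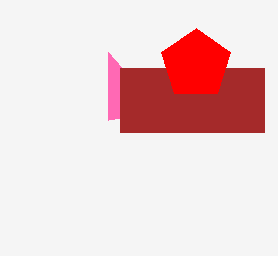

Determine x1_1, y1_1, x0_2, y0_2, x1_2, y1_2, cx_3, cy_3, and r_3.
x1_1 = 108
y1_1 = 52
x0_2 = 120
y0_2 = 68
x1_2 = 264
y1_2 = 132
cx_3 = 196
cy_3 = 64
r_3 = 36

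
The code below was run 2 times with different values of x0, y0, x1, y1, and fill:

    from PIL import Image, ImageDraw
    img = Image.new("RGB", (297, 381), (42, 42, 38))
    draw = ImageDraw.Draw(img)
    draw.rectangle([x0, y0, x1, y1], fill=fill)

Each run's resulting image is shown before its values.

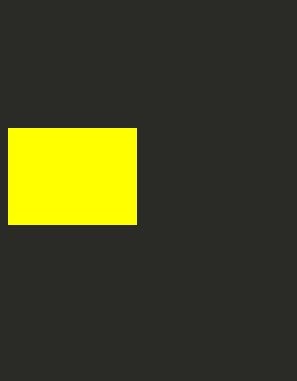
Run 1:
x0 = 8, y0 = 128, x1 = 136, y1 = 224, fill = 'yellow'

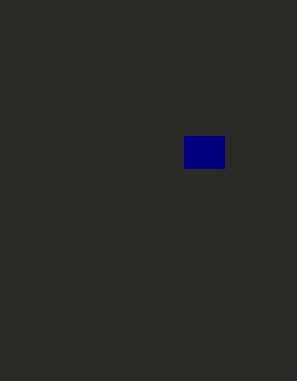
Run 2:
x0 = 184, y0 = 136, x1 = 224, y1 = 168, fill = 'navy'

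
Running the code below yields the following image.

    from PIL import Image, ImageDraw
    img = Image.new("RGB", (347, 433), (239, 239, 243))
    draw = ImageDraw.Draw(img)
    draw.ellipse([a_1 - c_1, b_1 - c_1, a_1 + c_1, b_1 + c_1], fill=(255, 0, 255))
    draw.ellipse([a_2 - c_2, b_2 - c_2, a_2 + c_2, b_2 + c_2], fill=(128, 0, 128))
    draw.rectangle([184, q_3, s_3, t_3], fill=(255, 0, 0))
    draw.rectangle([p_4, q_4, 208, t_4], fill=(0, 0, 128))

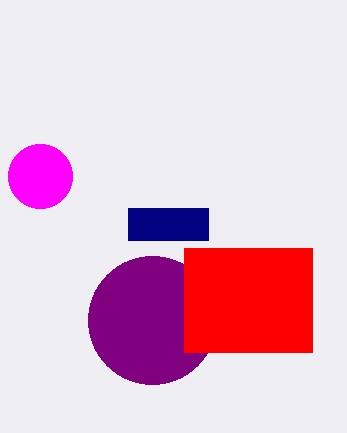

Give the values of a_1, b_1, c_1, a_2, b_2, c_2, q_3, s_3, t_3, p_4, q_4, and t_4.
a_1 = 40; b_1 = 176; c_1 = 32; a_2 = 152; b_2 = 320; c_2 = 64; q_3 = 248; s_3 = 312; t_3 = 352; p_4 = 128; q_4 = 208; t_4 = 240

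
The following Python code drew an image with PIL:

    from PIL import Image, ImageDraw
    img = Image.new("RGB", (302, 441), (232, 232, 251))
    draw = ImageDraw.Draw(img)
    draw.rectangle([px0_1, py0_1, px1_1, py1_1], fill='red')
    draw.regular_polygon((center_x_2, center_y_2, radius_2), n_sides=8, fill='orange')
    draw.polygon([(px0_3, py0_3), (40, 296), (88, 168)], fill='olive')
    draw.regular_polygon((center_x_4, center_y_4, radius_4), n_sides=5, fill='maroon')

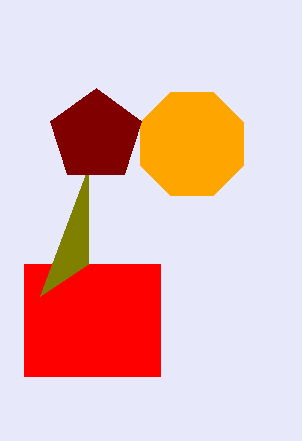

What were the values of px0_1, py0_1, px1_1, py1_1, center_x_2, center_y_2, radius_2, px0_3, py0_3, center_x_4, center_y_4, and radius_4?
px0_1 = 24, py0_1 = 264, px1_1 = 160, py1_1 = 376, center_x_2 = 192, center_y_2 = 144, radius_2 = 56, px0_3 = 88, py0_3 = 264, center_x_4 = 96, center_y_4 = 136, radius_4 = 48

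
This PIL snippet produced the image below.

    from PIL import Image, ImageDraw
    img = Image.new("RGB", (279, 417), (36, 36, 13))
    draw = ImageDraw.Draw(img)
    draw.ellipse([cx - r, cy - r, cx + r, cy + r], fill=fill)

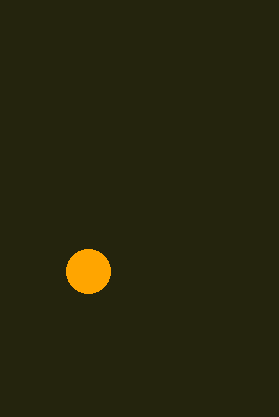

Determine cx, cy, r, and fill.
cx = 88, cy = 271, r = 22, fill = 'orange'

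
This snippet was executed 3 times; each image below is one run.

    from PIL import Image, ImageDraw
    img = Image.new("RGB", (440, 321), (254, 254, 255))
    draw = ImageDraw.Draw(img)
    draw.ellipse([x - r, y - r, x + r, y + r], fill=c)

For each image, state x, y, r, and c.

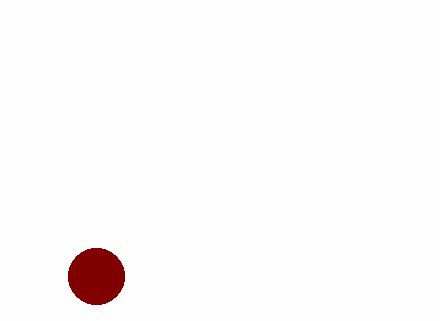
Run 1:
x = 96, y = 276, r = 28, c = 'maroon'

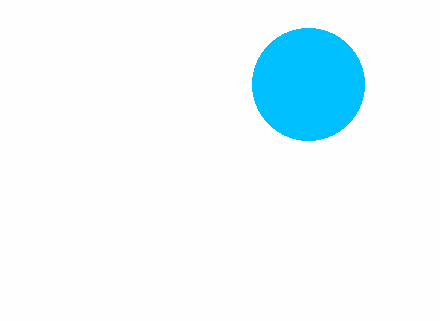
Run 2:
x = 308, y = 84, r = 56, c = 'deepskyblue'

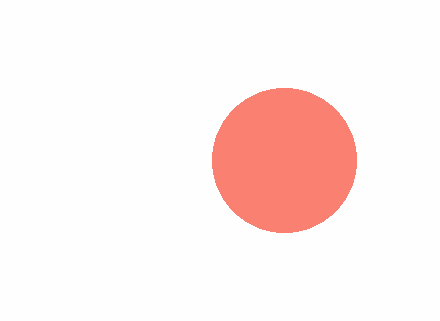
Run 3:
x = 284
y = 160
r = 72
c = 'salmon'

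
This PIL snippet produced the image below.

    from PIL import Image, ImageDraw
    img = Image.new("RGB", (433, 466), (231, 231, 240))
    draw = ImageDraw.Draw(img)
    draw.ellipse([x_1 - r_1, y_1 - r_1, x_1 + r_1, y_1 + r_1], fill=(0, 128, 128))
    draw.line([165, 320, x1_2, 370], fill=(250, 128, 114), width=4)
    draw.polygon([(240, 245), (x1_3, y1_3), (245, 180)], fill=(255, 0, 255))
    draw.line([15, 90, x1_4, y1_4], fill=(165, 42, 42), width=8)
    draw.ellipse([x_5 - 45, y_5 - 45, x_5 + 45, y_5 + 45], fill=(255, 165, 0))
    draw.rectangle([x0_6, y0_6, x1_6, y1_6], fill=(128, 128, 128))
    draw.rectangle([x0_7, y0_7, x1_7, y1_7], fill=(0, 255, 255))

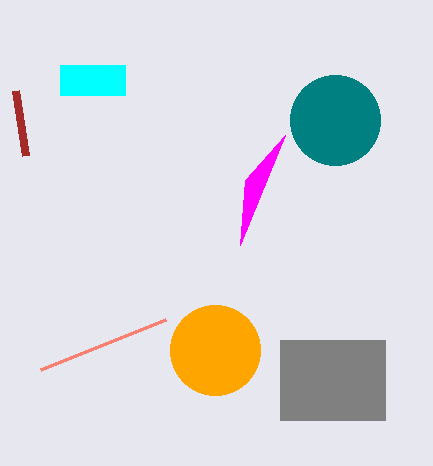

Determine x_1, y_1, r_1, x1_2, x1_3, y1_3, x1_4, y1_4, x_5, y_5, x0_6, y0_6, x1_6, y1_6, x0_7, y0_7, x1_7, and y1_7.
x_1 = 335, y_1 = 120, r_1 = 45, x1_2 = 40, x1_3 = 285, y1_3 = 135, x1_4 = 25, y1_4 = 155, x_5 = 215, y_5 = 350, x0_6 = 280, y0_6 = 340, x1_6 = 385, y1_6 = 420, x0_7 = 60, y0_7 = 65, x1_7 = 125, y1_7 = 95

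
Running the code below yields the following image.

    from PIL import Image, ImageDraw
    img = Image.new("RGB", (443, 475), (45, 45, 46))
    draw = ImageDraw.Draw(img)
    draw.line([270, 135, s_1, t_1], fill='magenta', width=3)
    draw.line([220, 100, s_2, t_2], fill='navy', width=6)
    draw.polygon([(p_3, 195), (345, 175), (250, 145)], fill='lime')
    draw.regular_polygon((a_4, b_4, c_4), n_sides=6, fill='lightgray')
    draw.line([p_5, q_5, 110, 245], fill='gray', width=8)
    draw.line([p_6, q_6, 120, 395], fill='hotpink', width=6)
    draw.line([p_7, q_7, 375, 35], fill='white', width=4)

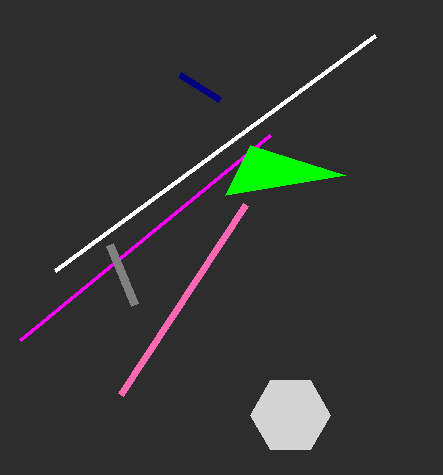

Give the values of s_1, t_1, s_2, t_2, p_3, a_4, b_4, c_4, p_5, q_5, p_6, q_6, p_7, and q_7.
s_1 = 20
t_1 = 340
s_2 = 180
t_2 = 75
p_3 = 225
a_4 = 290
b_4 = 415
c_4 = 40
p_5 = 135
q_5 = 305
p_6 = 245
q_6 = 205
p_7 = 55
q_7 = 270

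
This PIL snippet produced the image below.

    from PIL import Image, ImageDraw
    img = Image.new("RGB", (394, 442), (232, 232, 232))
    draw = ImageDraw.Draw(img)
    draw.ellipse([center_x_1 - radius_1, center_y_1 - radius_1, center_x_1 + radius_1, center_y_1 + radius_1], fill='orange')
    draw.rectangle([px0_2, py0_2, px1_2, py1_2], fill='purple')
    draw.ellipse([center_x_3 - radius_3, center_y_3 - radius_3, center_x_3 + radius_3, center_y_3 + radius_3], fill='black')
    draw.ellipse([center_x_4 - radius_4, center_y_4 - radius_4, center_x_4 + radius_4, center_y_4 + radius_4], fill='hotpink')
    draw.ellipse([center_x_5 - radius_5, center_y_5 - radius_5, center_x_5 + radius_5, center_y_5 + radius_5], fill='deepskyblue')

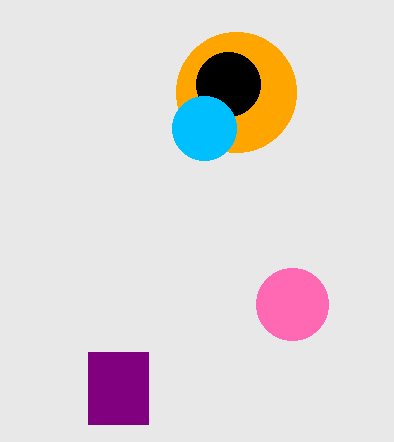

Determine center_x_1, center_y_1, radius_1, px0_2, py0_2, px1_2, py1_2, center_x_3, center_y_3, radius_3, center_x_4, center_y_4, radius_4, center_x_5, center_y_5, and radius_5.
center_x_1 = 236
center_y_1 = 92
radius_1 = 60
px0_2 = 88
py0_2 = 352
px1_2 = 148
py1_2 = 424
center_x_3 = 228
center_y_3 = 84
radius_3 = 32
center_x_4 = 292
center_y_4 = 304
radius_4 = 36
center_x_5 = 204
center_y_5 = 128
radius_5 = 32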